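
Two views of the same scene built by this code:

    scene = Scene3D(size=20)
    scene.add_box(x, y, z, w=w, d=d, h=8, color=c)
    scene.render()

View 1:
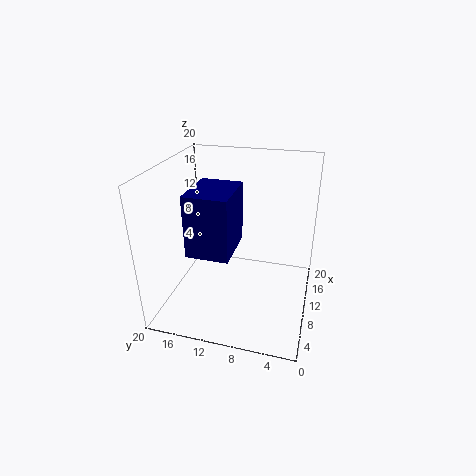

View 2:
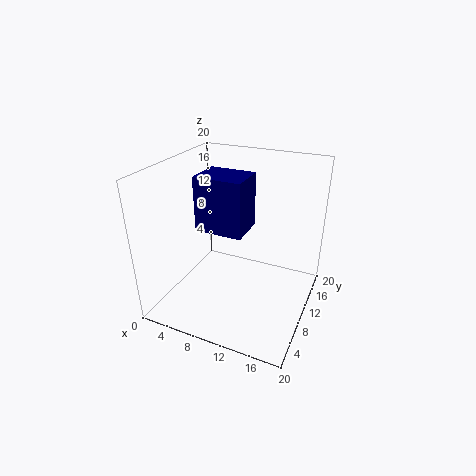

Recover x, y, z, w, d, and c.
x = 3.5, y = 9.5, z = 10, w = 7, d = 5.5, c = 'navy'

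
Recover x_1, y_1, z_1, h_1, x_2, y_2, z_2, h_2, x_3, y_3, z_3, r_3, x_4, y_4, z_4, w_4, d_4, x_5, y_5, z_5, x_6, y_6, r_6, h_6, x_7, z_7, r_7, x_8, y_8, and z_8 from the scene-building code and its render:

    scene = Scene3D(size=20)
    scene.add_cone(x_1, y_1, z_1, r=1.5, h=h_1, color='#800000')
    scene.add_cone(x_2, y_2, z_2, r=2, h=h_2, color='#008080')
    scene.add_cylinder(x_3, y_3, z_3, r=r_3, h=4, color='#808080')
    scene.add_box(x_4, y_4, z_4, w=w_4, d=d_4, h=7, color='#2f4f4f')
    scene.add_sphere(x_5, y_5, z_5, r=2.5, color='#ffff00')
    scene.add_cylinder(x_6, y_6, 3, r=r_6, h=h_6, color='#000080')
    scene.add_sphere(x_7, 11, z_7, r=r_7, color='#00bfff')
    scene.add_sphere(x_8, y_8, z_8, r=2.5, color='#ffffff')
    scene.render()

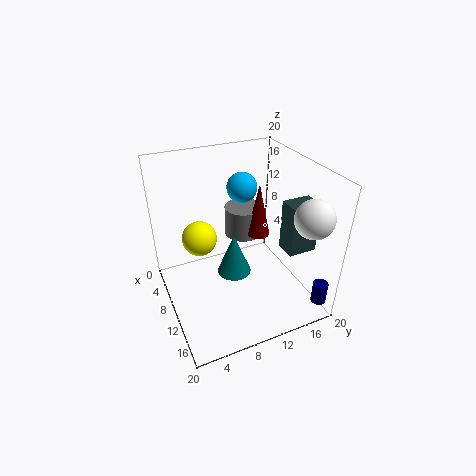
x_1 = 12; y_1 = 12; z_1 = 11.5; h_1 = 7; x_2 = 15.5; y_2 = 7; z_2 = 9.5; h_2 = 5; x_3 = 9.5; y_3 = 11; z_3 = 10.5; r_3 = 2.5; x_4 = 12; y_4 = 15.5; z_4 = 8.5; w_4 = 3; d_4 = 4; x_5 = 6.5; y_5 = 5.5; z_5 = 9; x_6 = 19; y_6 = 18; r_6 = 1; h_6 = 3; x_7 = 9; z_7 = 17; r_7 = 2; x_8 = 17; y_8 = 17; z_8 = 15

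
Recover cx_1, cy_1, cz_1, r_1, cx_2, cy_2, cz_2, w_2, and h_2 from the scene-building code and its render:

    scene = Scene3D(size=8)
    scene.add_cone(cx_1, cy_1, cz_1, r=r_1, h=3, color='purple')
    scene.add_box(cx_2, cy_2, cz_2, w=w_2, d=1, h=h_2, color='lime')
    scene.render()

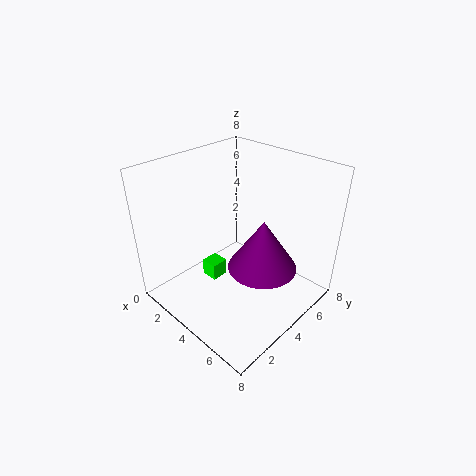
cx_1 = 5, cy_1 = 5, cz_1 = 2, r_1 = 2, cx_2 = 2, cy_2 = 3, cz_2 = 1, w_2 = 1, h_2 = 1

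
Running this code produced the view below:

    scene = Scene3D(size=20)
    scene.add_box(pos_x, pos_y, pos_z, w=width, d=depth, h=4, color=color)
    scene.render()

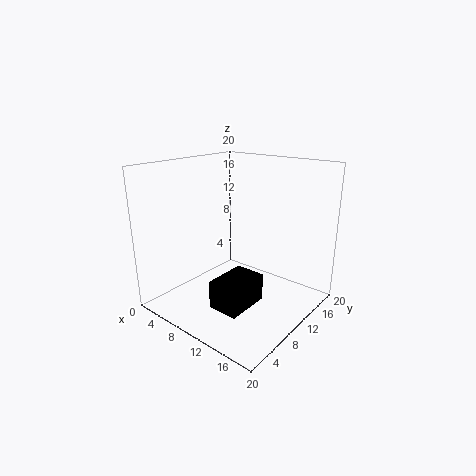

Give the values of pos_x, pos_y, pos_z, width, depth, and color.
pos_x = 8.5; pos_y = 5.5; pos_z = 0.5; width = 4.5; depth = 6.5; color = 'black'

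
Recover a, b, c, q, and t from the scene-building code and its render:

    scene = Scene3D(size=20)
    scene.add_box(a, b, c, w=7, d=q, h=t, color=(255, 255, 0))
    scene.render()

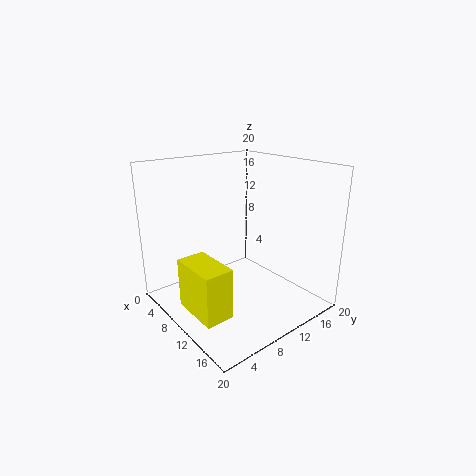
a = 7, b = 2, c = 1, q = 4, t = 7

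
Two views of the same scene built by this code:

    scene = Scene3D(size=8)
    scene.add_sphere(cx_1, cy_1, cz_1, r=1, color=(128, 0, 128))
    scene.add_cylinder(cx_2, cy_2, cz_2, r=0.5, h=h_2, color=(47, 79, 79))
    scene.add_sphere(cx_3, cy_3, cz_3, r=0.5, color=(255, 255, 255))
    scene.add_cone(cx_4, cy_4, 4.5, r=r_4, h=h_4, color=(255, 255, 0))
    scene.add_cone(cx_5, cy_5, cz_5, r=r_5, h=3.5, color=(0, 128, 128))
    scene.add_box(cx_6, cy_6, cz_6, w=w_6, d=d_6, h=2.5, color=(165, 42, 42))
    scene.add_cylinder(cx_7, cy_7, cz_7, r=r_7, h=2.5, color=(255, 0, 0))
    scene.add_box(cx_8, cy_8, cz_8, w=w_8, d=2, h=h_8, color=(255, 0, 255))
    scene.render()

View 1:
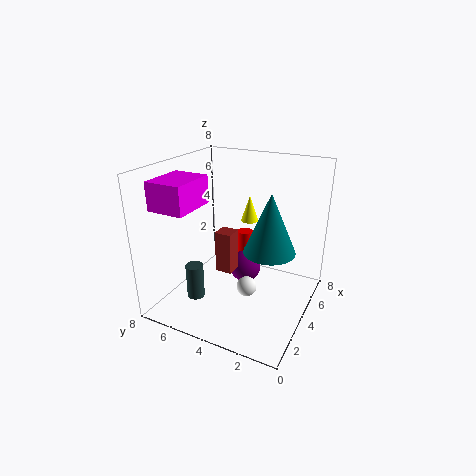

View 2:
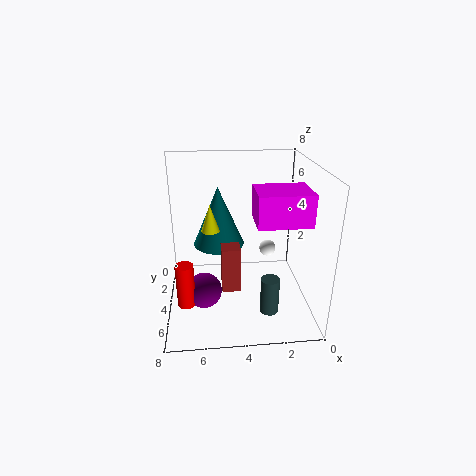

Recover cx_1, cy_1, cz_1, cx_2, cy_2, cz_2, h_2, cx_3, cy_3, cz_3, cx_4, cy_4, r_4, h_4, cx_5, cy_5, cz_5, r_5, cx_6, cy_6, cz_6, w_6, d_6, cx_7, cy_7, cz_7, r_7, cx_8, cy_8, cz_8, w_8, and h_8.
cx_1 = 6; cy_1 = 4.5; cz_1 = 1; cx_2 = 2.5; cy_2 = 6; cz_2 = 0.5; h_2 = 2; cx_3 = 2; cy_3 = 2.5; cz_3 = 2.5; cx_4 = 5.5; cy_4 = 4; r_4 = 0.5; h_4 = 1.5; cx_5 = 5; cy_5 = 2.5; cz_5 = 3; r_5 = 1.5; cx_6 = 4; cy_6 = 4.5; cz_6 = 1.5; w_6 = 1; d_6 = 1; cx_7 = 7; cy_7 = 5; cz_7 = 0.5; r_7 = 0.5; cx_8 = 1; cy_8 = 5.5; cz_8 = 6; w_8 = 2.5; h_8 = 1.5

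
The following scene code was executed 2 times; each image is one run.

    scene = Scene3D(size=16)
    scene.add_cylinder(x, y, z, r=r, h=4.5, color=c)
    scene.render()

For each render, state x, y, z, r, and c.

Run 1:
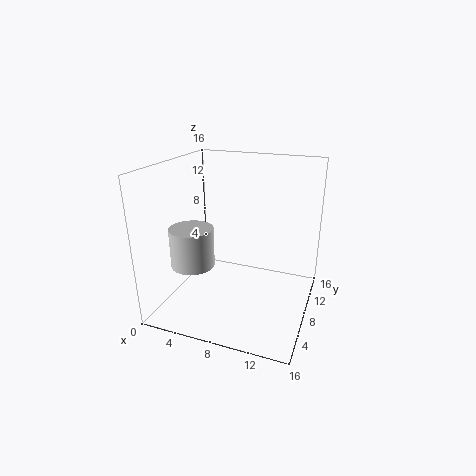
x = 3; y = 6.5; z = 4.5; r = 2.5; c = 'lightgray'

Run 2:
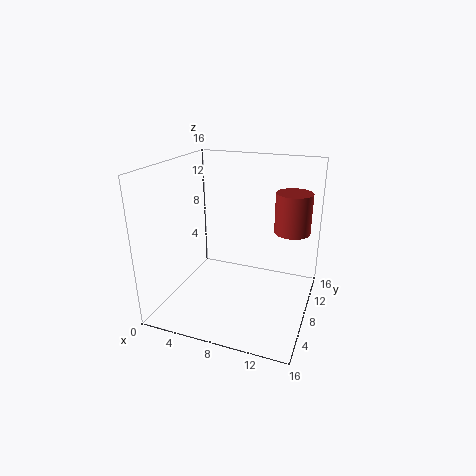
x = 13.5; y = 10.5; z = 8.5; r = 2; c = 'brown'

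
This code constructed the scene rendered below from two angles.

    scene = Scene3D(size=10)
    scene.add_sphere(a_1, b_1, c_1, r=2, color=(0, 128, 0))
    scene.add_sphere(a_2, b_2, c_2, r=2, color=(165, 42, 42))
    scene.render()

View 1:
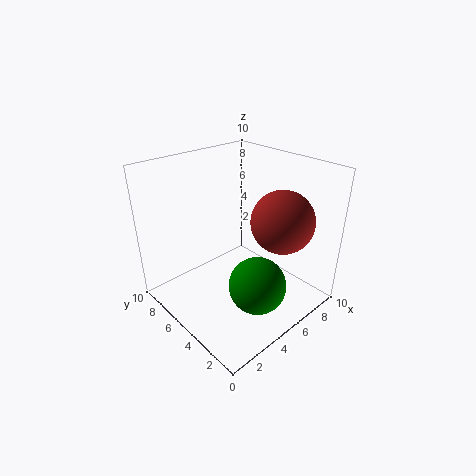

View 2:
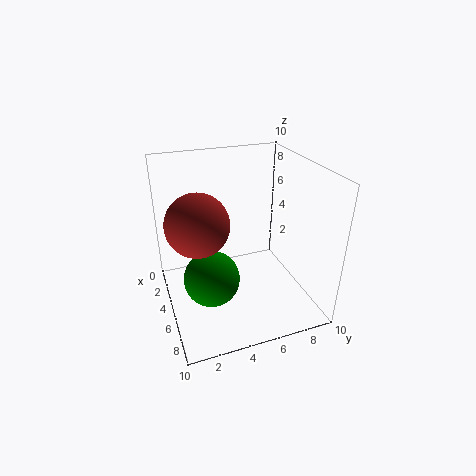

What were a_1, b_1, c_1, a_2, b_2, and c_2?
a_1 = 5; b_1 = 3; c_1 = 2; a_2 = 6; b_2 = 2; c_2 = 7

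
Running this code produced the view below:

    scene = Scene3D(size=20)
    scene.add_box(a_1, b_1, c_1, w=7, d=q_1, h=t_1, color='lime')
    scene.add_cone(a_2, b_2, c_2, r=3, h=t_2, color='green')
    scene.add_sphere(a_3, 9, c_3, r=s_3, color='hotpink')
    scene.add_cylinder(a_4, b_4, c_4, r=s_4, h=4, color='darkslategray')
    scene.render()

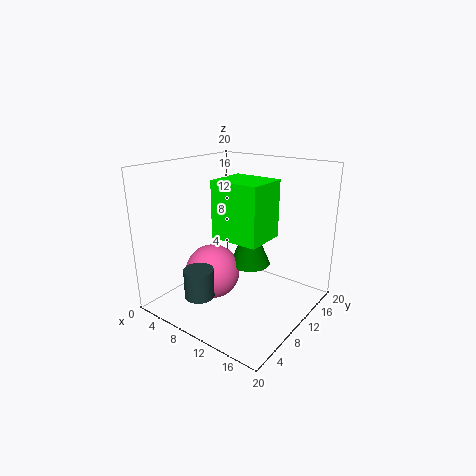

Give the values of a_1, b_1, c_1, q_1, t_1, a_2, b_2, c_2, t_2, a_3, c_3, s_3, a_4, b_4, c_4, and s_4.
a_1 = 7; b_1 = 8; c_1 = 10; q_1 = 6; t_1 = 8; a_2 = 10; b_2 = 13; c_2 = 5; t_2 = 7; a_3 = 6; c_3 = 4; s_3 = 4; a_4 = 8; b_4 = 4; c_4 = 3; s_4 = 2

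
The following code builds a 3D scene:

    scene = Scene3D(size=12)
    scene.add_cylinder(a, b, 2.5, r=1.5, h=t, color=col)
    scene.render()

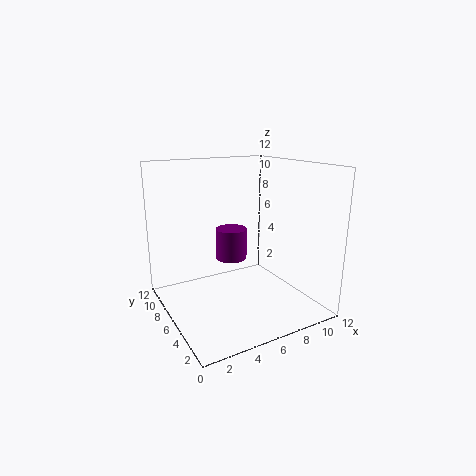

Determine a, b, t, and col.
a = 7.5
b = 10
t = 3
col = 'purple'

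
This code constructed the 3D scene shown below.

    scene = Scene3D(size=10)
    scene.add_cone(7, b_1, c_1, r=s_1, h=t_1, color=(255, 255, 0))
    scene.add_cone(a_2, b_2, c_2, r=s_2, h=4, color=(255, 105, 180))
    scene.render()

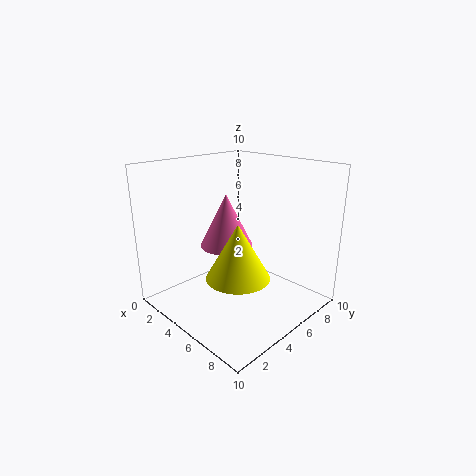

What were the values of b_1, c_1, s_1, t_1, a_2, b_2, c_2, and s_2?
b_1 = 3, c_1 = 3.5, s_1 = 2, t_1 = 3.5, a_2 = 2.75, b_2 = 6, c_2 = 3.5, s_2 = 2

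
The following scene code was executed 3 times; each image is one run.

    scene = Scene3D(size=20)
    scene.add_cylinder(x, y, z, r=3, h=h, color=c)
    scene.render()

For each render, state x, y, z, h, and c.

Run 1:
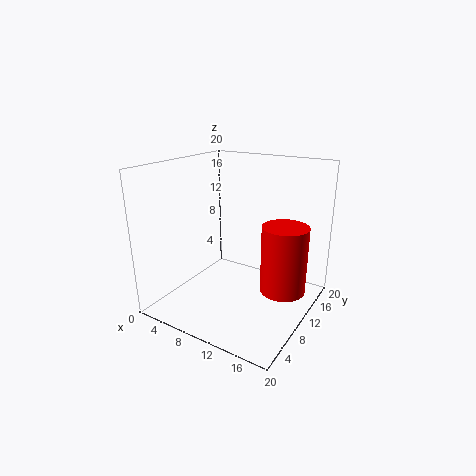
x = 17, y = 10, z = 4, h = 9, c = 'red'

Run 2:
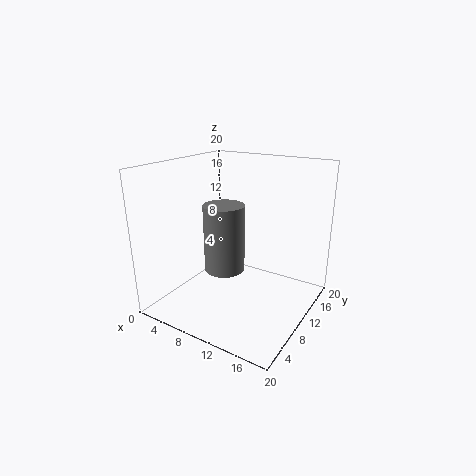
x = 7, y = 11, z = 4, h = 10, c = 'gray'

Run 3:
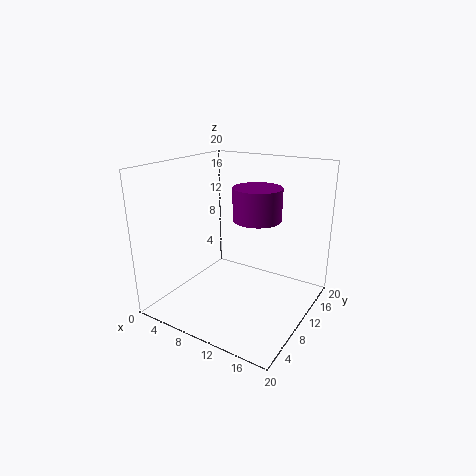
x = 14, y = 8, z = 14, h = 4, c = 'purple'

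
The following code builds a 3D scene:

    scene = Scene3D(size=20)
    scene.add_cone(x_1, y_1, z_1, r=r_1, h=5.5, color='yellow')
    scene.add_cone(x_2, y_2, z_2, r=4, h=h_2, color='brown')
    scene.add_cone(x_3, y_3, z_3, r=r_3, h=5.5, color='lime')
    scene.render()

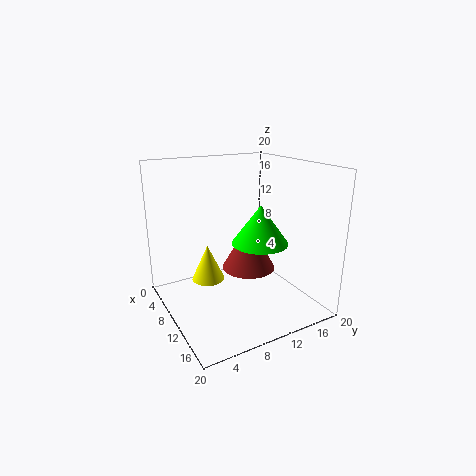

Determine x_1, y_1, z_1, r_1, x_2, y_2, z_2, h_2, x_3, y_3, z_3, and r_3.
x_1 = 5
y_1 = 7.5
z_1 = 2
r_1 = 2.5
x_2 = 8
y_2 = 13
z_2 = 4
h_2 = 7
x_3 = 11
y_3 = 13
z_3 = 9
r_3 = 4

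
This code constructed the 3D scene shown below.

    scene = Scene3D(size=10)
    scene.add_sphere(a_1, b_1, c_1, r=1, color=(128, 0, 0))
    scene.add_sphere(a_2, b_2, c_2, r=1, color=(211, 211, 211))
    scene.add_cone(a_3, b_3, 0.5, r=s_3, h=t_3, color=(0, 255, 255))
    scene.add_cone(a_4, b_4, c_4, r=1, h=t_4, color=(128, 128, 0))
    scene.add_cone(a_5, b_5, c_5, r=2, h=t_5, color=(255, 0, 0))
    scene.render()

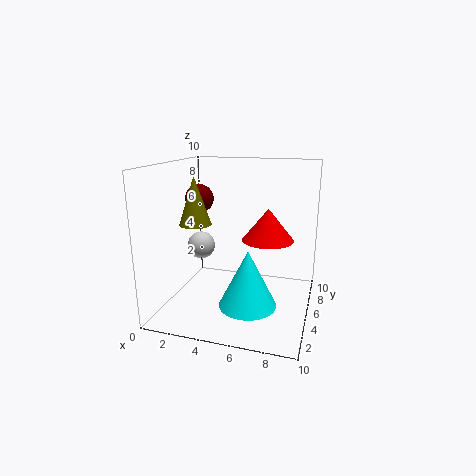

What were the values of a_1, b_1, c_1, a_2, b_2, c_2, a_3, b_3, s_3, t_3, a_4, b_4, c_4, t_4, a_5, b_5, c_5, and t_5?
a_1 = 2, b_1 = 5.5, c_1 = 7.5, a_2 = 2, b_2 = 5.5, c_2 = 4, a_3 = 6, b_3 = 4, s_3 = 2, t_3 = 4, a_4 = 3, b_4 = 2.5, c_4 = 6.5, t_4 = 3, a_5 = 6.5, b_5 = 8, c_5 = 4, t_5 = 2.5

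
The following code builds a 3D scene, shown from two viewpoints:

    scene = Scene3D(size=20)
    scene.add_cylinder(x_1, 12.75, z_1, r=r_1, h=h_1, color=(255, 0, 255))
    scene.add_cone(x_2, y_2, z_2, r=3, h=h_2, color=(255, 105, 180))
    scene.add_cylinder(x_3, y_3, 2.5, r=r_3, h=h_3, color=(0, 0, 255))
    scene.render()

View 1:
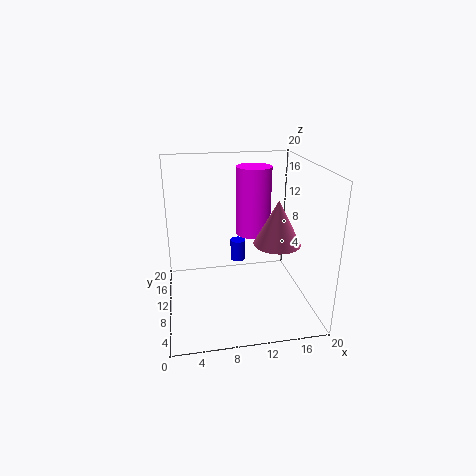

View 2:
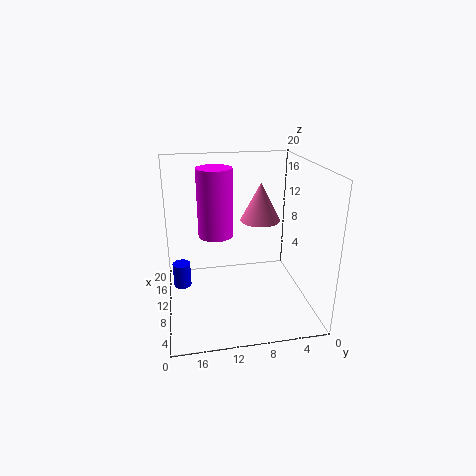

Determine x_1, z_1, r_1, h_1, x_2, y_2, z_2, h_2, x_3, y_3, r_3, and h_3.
x_1 = 12.75; z_1 = 9.5; r_1 = 2.5; h_1 = 9.75; x_2 = 14.25; y_2 = 5.75; z_2 = 10.75; h_2 = 5.75; x_3 = 11.5; y_3 = 18; r_3 = 1.25; h_3 = 3.5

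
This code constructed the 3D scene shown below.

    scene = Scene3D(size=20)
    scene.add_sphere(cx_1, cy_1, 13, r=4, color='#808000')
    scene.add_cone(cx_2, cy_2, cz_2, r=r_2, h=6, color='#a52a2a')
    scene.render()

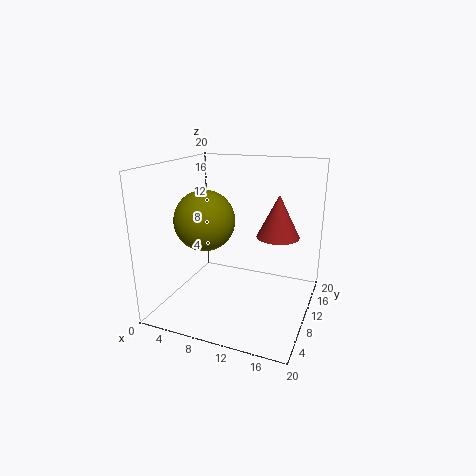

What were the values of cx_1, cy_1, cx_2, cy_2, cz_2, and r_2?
cx_1 = 6.5; cy_1 = 7; cx_2 = 15; cy_2 = 12.5; cz_2 = 10; r_2 = 3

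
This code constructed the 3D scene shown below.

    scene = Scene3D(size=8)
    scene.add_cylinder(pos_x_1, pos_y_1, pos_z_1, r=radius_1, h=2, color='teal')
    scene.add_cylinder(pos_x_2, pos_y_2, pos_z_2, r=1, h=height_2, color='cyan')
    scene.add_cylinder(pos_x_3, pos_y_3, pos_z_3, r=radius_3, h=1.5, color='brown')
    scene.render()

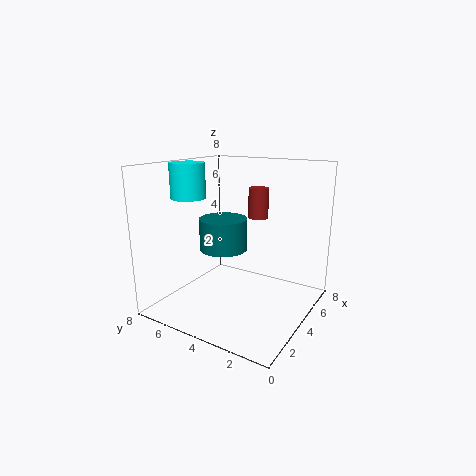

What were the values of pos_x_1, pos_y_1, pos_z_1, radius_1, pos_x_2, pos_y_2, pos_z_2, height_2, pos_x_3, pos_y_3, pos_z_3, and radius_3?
pos_x_1 = 5.5
pos_y_1 = 6
pos_z_1 = 2.5
radius_1 = 1.5
pos_x_2 = 3.5
pos_y_2 = 7
pos_z_2 = 6
height_2 = 2
pos_x_3 = 3.5
pos_y_3 = 2.5
pos_z_3 = 5.5
radius_3 = 0.5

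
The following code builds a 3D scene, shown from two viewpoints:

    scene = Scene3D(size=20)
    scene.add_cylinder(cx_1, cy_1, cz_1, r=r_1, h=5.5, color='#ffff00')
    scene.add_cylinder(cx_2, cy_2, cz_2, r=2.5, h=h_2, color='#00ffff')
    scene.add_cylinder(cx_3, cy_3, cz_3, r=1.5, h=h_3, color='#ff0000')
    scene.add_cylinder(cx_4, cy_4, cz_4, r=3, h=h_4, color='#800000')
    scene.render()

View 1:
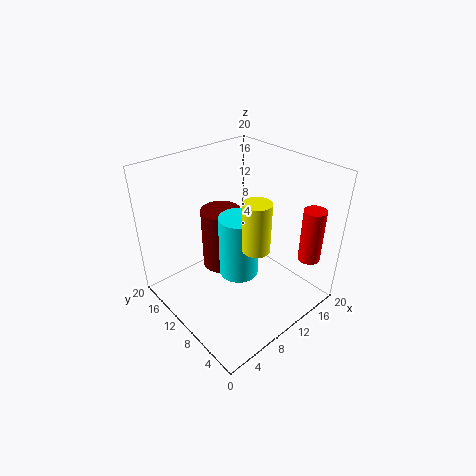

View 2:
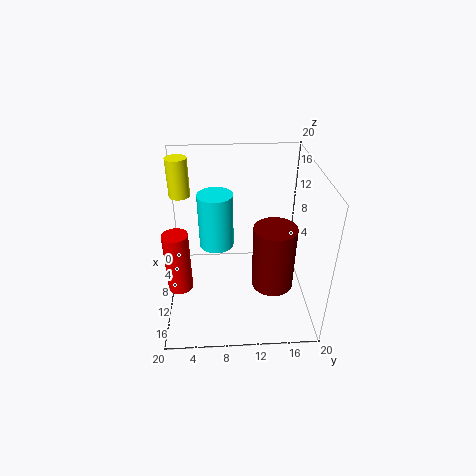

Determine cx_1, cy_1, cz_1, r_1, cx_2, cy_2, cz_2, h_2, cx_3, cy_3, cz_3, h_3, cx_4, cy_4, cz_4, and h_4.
cx_1 = 5.5; cy_1 = 2; cz_1 = 14.5; r_1 = 1.5; cx_2 = 7.5; cy_2 = 7; cz_2 = 7.5; h_2 = 8; cx_3 = 16.5; cy_3 = 2.5; cz_3 = 7.5; h_3 = 7.5; cx_4 = 11; cy_4 = 15; cz_4 = 2.5; h_4 = 9.5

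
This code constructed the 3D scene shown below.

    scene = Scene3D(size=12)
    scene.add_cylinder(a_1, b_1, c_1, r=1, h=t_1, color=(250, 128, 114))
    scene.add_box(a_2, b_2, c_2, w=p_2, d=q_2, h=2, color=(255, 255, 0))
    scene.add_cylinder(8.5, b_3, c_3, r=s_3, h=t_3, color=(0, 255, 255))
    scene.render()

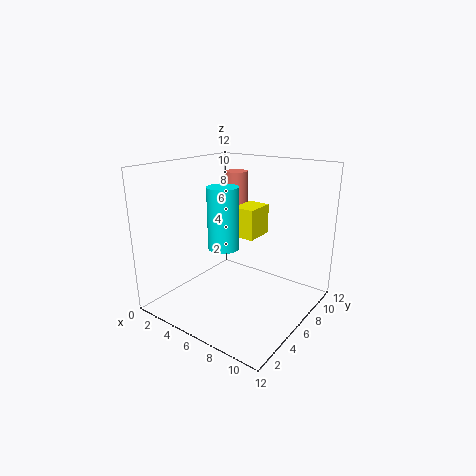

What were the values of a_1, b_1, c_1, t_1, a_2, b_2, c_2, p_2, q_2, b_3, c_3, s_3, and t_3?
a_1 = 4; b_1 = 8.5; c_1 = 7; t_1 = 4; a_2 = 8.5; b_2 = 2; c_2 = 8; p_2 = 1.5; q_2 = 2; b_3 = 1; c_3 = 7.5; s_3 = 1; t_3 = 4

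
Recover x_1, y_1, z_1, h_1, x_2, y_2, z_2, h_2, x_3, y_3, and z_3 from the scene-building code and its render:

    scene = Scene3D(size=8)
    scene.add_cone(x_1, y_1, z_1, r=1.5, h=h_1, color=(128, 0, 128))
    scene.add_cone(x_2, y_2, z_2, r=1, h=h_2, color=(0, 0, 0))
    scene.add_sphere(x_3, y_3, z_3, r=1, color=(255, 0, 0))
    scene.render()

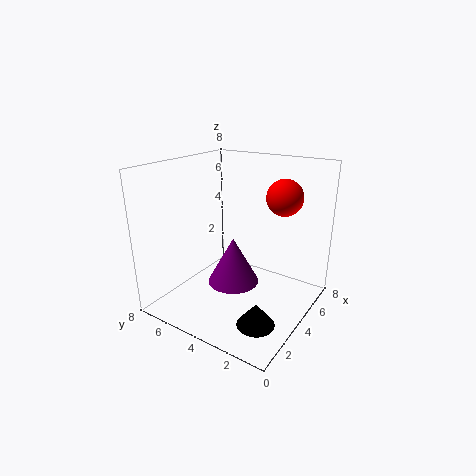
x_1 = 4.25, y_1 = 4.5, z_1 = 1, h_1 = 2.75, x_2 = 2.25, y_2 = 1.75, z_2 = 0.25, h_2 = 1.25, x_3 = 5.5, y_3 = 2, z_3 = 6.25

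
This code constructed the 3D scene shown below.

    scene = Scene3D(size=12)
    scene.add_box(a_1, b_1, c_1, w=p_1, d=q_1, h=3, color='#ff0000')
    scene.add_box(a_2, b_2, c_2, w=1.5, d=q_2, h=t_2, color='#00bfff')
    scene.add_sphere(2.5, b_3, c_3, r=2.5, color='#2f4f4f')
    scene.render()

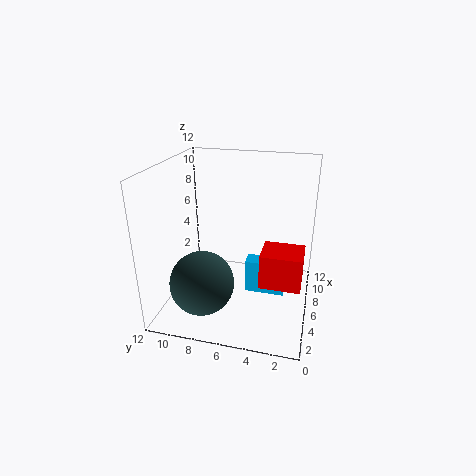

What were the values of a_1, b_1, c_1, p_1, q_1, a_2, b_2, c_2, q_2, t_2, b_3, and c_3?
a_1 = 5; b_1 = 0.5; c_1 = 2; p_1 = 3; q_1 = 3.5; a_2 = 6.5; b_2 = 2; c_2 = 0.5; q_2 = 3.5; t_2 = 3; b_3 = 8; c_3 = 3.5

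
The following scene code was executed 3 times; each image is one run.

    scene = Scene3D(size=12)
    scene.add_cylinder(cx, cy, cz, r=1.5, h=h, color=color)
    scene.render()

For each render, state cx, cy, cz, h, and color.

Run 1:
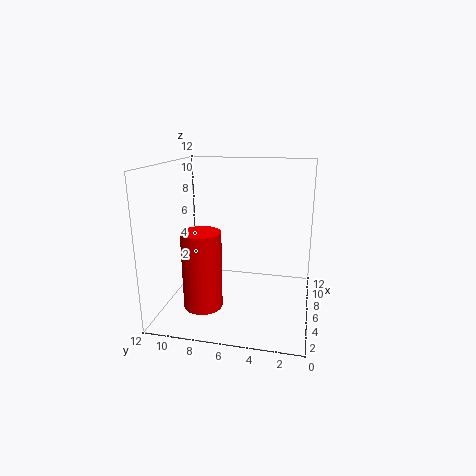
cx = 2.5, cy = 8, cz = 1.5, h = 6, color = 'red'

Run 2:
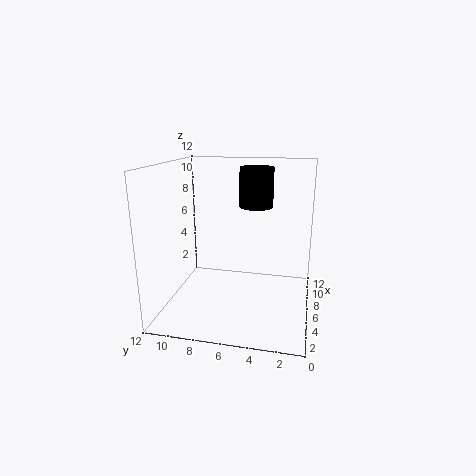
cx = 9, cy = 5, cz = 8, h = 3.5, color = 'black'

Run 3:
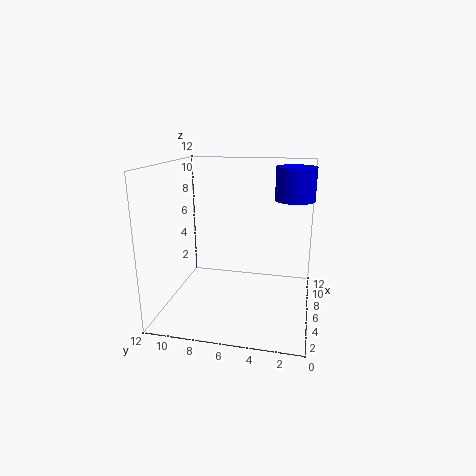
cx = 5.5, cy = 1.5, cz = 9.5, h = 2.5, color = 'blue'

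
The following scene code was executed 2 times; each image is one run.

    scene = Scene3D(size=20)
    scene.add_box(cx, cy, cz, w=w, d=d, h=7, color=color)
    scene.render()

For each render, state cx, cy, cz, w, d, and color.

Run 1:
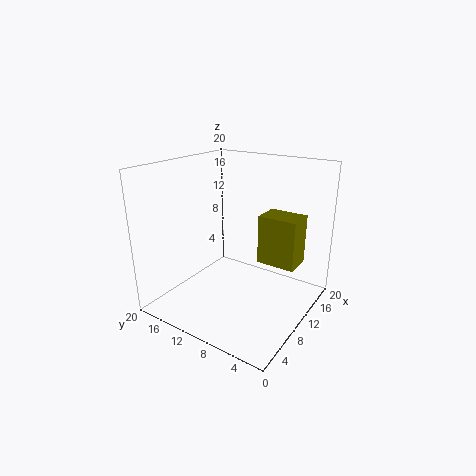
cx = 12; cy = 2.5; cz = 6; w = 4; d = 5.5; color = 'olive'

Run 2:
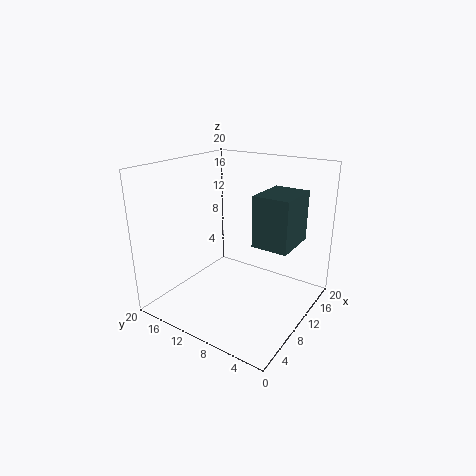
cx = 9.5; cy = 2.5; cz = 9.5; w = 6.5; d = 5; color = 'darkslategray'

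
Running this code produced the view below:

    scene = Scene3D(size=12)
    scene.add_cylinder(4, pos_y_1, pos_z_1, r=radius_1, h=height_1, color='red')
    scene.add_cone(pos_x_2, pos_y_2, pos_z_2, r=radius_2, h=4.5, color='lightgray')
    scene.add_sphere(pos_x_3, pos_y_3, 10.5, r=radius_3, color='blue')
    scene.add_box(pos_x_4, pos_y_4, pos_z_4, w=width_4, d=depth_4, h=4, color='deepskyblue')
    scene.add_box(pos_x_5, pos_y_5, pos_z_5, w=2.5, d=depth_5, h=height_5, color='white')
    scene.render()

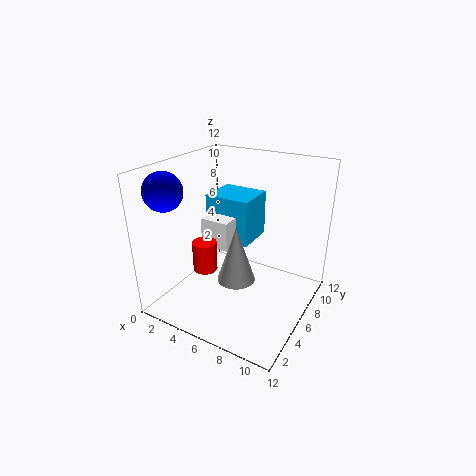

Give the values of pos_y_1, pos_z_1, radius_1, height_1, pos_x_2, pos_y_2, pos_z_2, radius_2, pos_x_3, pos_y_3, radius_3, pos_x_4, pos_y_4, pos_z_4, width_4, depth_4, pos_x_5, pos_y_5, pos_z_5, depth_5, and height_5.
pos_y_1 = 4; pos_z_1 = 3.5; radius_1 = 1; height_1 = 2.5; pos_x_2 = 7; pos_y_2 = 4; pos_z_2 = 3.5; radius_2 = 1.5; pos_x_3 = 2; pos_y_3 = 2; radius_3 = 1.5; pos_x_4 = 2.5; pos_y_4 = 6.5; pos_z_4 = 5; width_4 = 4; depth_4 = 3.5; pos_x_5 = 3; pos_y_5 = 5; pos_z_5 = 5; depth_5 = 2.5; height_5 = 2.5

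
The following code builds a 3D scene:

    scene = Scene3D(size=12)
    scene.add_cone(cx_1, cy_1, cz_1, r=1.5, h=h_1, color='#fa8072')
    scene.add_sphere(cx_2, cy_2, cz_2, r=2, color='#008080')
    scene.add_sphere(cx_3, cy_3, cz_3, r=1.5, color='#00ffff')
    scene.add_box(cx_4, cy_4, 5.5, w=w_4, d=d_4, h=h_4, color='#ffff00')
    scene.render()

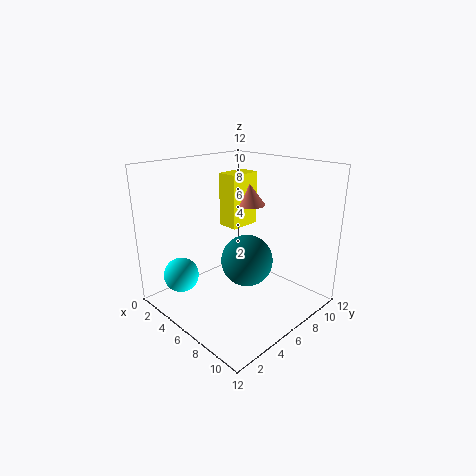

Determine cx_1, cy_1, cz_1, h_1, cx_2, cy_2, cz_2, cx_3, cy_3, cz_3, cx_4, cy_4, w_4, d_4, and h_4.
cx_1 = 3.5, cy_1 = 10, cz_1 = 7.5, h_1 = 2, cx_2 = 8, cy_2 = 5, cz_2 = 5, cx_3 = 2.5, cy_3 = 2.5, cz_3 = 2.5, cx_4 = 1.5, cy_4 = 8, w_4 = 2, d_4 = 3, h_4 = 5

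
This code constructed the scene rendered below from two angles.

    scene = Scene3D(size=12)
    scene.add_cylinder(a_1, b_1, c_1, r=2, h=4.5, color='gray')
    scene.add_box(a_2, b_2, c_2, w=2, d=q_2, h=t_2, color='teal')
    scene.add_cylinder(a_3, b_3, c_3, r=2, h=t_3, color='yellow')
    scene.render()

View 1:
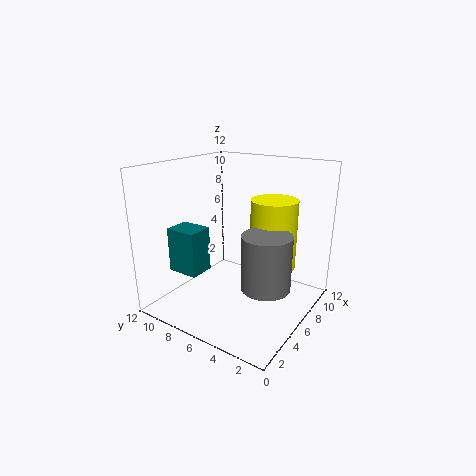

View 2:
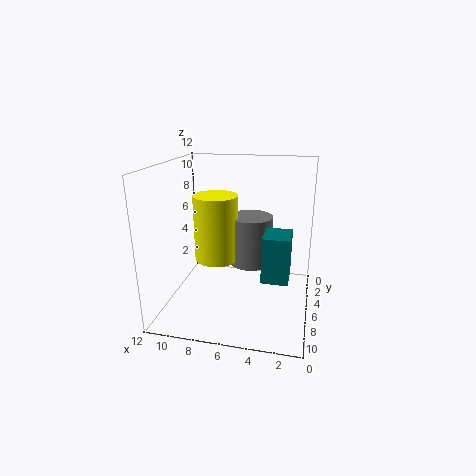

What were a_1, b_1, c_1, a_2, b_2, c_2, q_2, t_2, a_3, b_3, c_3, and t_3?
a_1 = 5.5, b_1 = 3, c_1 = 2.5, a_2 = 1.5, b_2 = 7, c_2 = 4, q_2 = 2.5, t_2 = 3.5, a_3 = 8.5, b_3 = 4, c_3 = 3, t_3 = 6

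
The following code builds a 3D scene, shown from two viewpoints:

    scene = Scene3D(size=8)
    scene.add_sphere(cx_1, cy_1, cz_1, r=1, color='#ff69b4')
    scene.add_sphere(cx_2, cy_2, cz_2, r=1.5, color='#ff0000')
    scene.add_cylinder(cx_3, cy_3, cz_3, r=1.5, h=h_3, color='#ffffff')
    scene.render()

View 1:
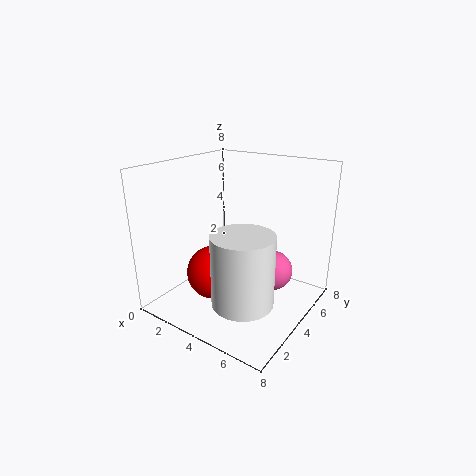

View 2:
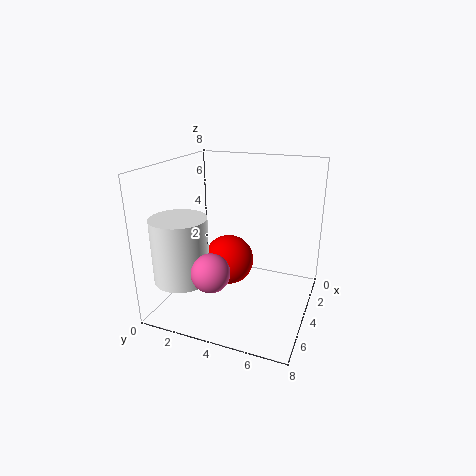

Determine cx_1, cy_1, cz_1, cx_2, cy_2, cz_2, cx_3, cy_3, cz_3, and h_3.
cx_1 = 6.5; cy_1 = 3.5; cz_1 = 3; cx_2 = 3; cy_2 = 3; cz_2 = 2; cx_3 = 6; cy_3 = 1.5; cz_3 = 2; h_3 = 3.5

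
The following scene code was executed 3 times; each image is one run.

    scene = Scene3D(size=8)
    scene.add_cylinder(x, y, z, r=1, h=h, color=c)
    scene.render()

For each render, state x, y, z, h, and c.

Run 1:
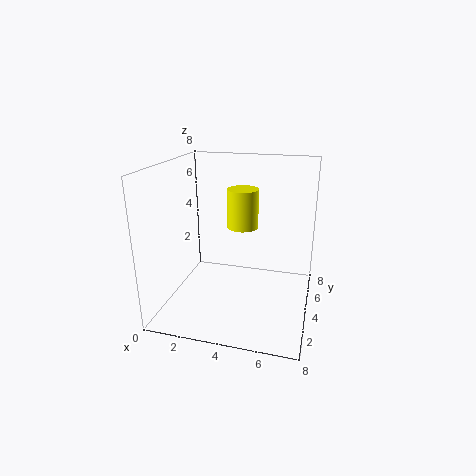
x = 3.5
y = 7
z = 3.5
h = 2.5
c = 'yellow'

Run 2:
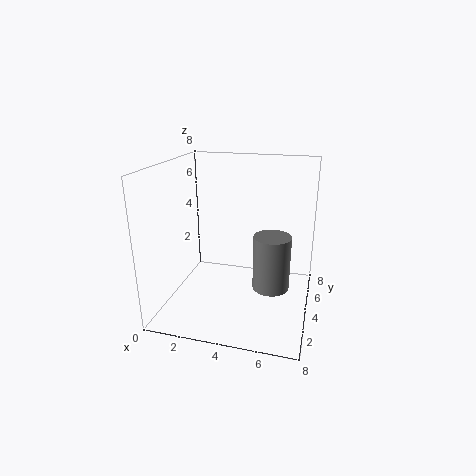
x = 6
y = 3.5
z = 1.5
h = 3
c = 'gray'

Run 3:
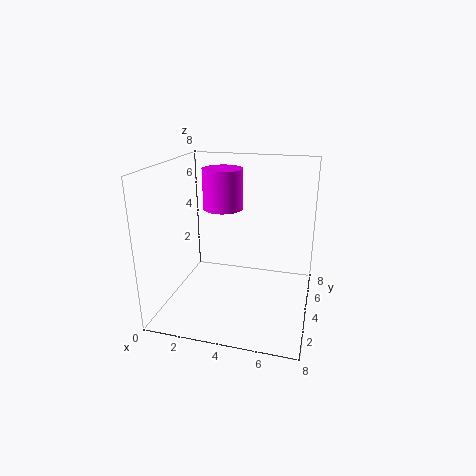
x = 3.5
y = 3
z = 6
h = 2
c = 'magenta'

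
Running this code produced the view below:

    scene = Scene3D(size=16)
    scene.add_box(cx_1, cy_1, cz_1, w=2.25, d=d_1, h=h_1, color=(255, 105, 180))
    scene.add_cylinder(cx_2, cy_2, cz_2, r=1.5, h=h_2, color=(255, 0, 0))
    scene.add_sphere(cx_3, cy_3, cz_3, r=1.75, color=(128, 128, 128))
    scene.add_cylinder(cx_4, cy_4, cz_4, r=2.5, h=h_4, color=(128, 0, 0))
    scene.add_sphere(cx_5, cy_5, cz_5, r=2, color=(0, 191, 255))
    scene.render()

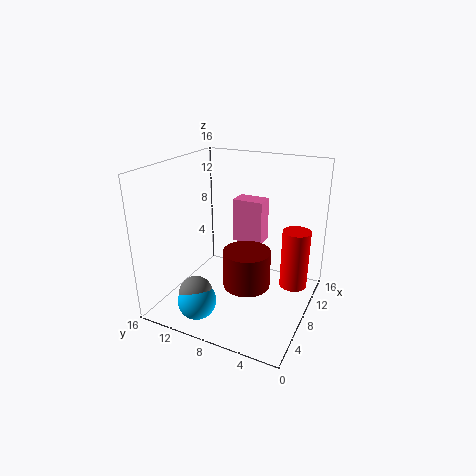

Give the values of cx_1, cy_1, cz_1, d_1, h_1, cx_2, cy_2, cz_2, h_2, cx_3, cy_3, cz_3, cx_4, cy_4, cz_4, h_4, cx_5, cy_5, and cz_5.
cx_1 = 9.75, cy_1 = 6, cz_1 = 6.75, d_1 = 3.5, h_1 = 5, cx_2 = 9.25, cy_2 = 1.75, cz_2 = 3, h_2 = 6.5, cx_3 = 2.5, cy_3 = 10.25, cz_3 = 3.5, cx_4 = 6, cy_4 = 6, cz_4 = 3.75, h_4 = 4, cx_5 = 2.25, cy_5 = 10, cz_5 = 2.75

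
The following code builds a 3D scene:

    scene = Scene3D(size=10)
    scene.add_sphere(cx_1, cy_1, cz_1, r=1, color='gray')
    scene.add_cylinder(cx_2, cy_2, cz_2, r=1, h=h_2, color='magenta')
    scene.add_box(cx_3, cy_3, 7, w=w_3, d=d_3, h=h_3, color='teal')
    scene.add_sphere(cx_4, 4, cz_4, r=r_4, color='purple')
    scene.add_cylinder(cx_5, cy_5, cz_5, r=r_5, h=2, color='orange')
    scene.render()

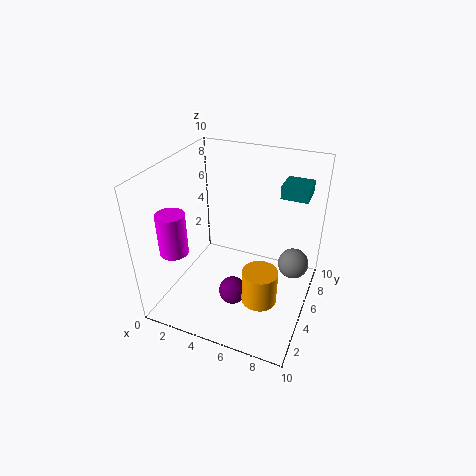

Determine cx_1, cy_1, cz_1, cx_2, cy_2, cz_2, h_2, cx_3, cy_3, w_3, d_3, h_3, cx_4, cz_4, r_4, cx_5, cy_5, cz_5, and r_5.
cx_1 = 9, cy_1 = 5, cz_1 = 4, cx_2 = 1, cy_2 = 3, cz_2 = 4, h_2 = 3, cx_3 = 7, cy_3 = 8, w_3 = 2, d_3 = 2, h_3 = 1, cx_4 = 5, cz_4 = 1, r_4 = 1, cx_5 = 8, cy_5 = 1, cz_5 = 4, r_5 = 1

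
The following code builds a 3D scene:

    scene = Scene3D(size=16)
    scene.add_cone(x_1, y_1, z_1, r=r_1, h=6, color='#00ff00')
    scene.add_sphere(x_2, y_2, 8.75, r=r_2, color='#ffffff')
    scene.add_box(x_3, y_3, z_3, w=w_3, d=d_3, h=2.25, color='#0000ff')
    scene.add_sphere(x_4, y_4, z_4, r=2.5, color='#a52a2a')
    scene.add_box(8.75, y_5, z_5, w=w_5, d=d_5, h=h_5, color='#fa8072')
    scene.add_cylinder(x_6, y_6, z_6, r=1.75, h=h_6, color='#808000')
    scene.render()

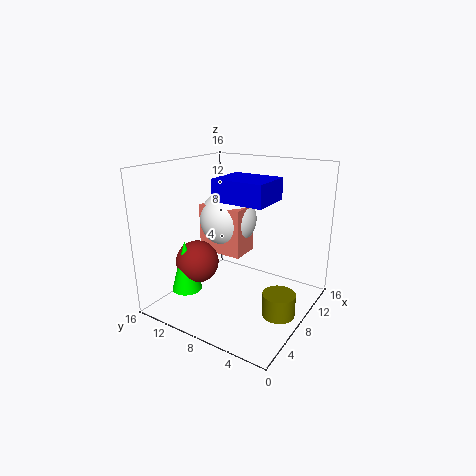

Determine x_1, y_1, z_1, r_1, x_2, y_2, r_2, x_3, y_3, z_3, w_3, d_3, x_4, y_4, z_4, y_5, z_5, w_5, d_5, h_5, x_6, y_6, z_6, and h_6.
x_1 = 5; y_1 = 13.25; z_1 = 1.5; r_1 = 1.75; x_2 = 11.25; y_2 = 11.5; r_2 = 3.5; x_3 = 4.75; y_3 = 3.5; z_3 = 12.75; w_3 = 4.5; d_3 = 5.5; x_4 = 6.5; y_4 = 12.75; z_4 = 4.5; y_5 = 8.5; z_5 = 5; w_5 = 3.5; d_5 = 5.5; h_5 = 5.75; x_6 = 7; y_6 = 2.25; z_6 = 0.75; h_6 = 2.5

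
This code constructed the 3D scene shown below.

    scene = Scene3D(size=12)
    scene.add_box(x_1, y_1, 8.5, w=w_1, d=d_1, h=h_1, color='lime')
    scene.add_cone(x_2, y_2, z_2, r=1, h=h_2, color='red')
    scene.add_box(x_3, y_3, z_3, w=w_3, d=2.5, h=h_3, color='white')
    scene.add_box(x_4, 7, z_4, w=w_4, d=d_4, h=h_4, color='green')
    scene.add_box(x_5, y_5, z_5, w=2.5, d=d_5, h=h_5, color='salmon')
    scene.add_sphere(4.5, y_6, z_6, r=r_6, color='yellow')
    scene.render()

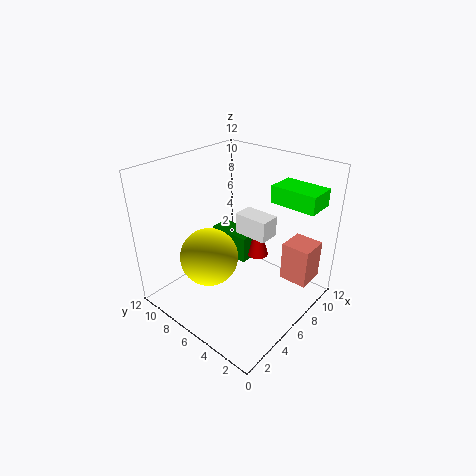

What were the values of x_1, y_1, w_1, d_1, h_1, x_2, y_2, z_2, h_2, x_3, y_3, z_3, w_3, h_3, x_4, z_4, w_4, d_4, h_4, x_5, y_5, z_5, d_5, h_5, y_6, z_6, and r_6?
x_1 = 9; y_1 = 1; w_1 = 2.5; d_1 = 4; h_1 = 1.5; x_2 = 9.5; y_2 = 6.5; z_2 = 2.5; h_2 = 3.5; x_3 = 4; y_3 = 2; z_3 = 8; w_3 = 1.5; h_3 = 1.5; x_4 = 8; z_4 = 2; w_4 = 2; d_4 = 4; h_4 = 2.5; x_5 = 9; y_5 = 1; z_5 = 1.5; d_5 = 2.5; h_5 = 3.5; y_6 = 8; z_6 = 4; r_6 = 2.5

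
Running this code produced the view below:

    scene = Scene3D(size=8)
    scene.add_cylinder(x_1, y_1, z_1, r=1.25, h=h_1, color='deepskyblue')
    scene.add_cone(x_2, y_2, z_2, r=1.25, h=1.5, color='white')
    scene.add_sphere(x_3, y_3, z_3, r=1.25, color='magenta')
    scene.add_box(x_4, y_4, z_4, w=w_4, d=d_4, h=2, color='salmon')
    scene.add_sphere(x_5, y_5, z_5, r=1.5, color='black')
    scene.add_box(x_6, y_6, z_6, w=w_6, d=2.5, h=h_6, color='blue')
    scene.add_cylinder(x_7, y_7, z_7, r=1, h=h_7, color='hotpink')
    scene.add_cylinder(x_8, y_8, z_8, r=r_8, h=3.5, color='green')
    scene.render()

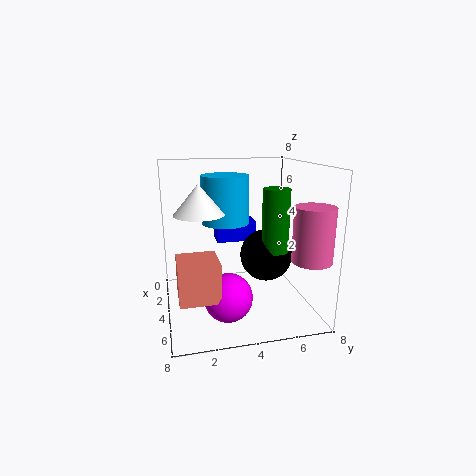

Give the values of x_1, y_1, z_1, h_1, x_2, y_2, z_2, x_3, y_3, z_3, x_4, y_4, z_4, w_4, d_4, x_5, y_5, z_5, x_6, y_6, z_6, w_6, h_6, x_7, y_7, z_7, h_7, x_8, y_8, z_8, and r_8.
x_1 = 4.25, y_1 = 3.25, z_1 = 5, h_1 = 2.5, x_2 = 5.25, y_2 = 1.75, z_2 = 5.75, x_3 = 6, y_3 = 3, z_3 = 1.5, x_4 = 5, y_4 = 0.5, z_4 = 1.75, w_4 = 2, d_4 = 2, x_5 = 3.75, y_5 = 5.75, z_5 = 2.75, x_6 = 0.25, y_6 = 3.25, z_6 = 3, w_6 = 1.5, h_6 = 1.25, x_7 = 7, y_7 = 7, z_7 = 3.5, h_7 = 2.75, x_8 = 4.5, y_8 = 6, z_8 = 3.25, r_8 = 0.75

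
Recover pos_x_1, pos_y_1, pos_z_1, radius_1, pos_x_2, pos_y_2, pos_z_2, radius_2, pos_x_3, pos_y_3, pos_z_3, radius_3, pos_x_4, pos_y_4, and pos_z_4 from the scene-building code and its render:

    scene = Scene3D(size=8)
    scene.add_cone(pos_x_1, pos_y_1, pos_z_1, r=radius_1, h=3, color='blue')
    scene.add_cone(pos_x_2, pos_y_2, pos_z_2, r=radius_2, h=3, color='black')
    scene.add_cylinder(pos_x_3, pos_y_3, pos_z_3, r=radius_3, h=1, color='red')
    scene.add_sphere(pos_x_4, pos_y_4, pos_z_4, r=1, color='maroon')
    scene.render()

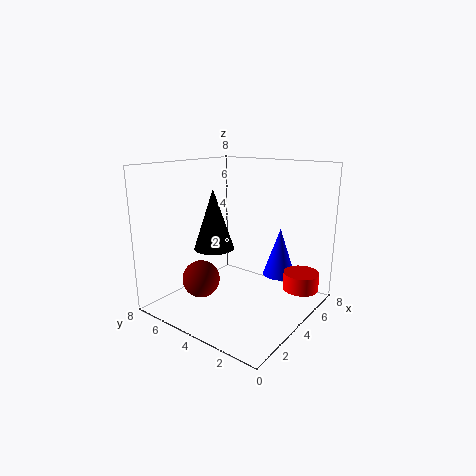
pos_x_1 = 7, pos_y_1 = 3, pos_z_1 = 1, radius_1 = 1, pos_x_2 = 2, pos_y_2 = 4, pos_z_2 = 4, radius_2 = 1, pos_x_3 = 6, pos_y_3 = 1, pos_z_3 = 1, radius_3 = 1, pos_x_4 = 2, pos_y_4 = 5, pos_z_4 = 2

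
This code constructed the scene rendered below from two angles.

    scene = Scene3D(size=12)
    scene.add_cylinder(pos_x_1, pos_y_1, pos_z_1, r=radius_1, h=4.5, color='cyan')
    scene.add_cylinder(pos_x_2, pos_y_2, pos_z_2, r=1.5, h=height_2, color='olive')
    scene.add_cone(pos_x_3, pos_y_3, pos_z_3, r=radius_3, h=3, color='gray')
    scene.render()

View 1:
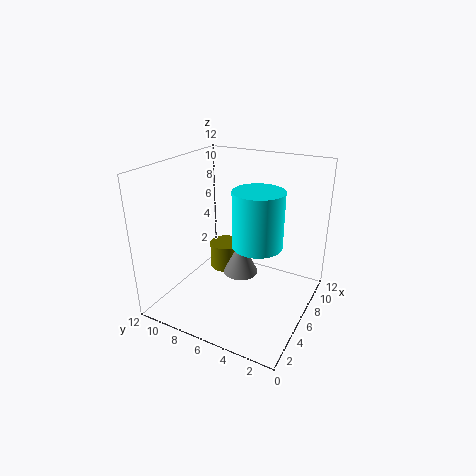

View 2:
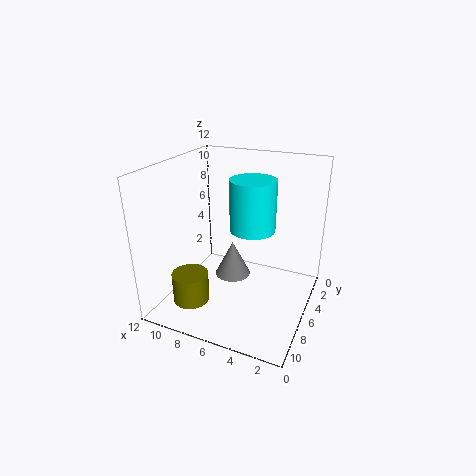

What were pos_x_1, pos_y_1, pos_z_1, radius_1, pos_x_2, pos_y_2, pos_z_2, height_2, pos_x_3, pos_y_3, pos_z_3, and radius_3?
pos_x_1 = 5.5
pos_y_1 = 4
pos_z_1 = 6
radius_1 = 2
pos_x_2 = 9
pos_y_2 = 9
pos_z_2 = 1
height_2 = 2.5
pos_x_3 = 6.5
pos_y_3 = 6
pos_z_3 = 2.5
radius_3 = 1.5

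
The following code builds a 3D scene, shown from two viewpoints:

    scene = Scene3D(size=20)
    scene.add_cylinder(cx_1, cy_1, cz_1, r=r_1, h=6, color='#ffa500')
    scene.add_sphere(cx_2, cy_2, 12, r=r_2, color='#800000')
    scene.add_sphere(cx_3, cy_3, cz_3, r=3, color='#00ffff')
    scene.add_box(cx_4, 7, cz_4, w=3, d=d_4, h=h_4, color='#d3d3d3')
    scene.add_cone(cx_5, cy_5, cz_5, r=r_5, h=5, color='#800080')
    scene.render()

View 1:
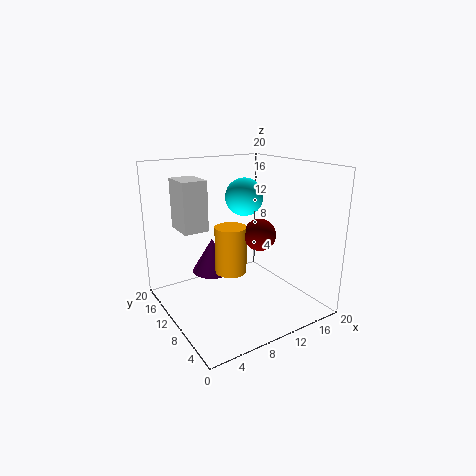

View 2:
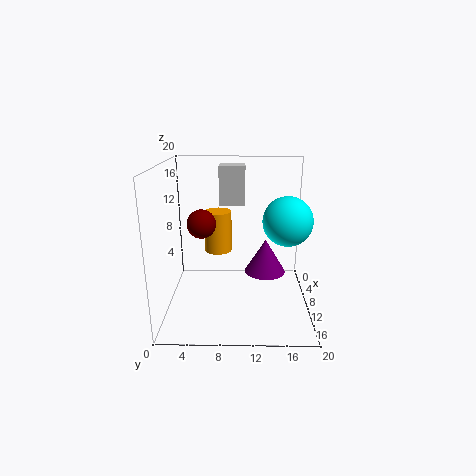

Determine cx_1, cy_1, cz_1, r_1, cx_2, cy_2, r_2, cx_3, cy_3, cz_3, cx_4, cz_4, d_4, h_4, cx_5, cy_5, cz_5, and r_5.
cx_1 = 7
cy_1 = 7
cz_1 = 7
r_1 = 2
cx_2 = 10
cy_2 = 5
r_2 = 2
cx_3 = 15
cy_3 = 16
cz_3 = 14
cx_4 = 1
cz_4 = 13
d_4 = 4
h_4 = 6
cx_5 = 8
cy_5 = 14
cz_5 = 4
r_5 = 3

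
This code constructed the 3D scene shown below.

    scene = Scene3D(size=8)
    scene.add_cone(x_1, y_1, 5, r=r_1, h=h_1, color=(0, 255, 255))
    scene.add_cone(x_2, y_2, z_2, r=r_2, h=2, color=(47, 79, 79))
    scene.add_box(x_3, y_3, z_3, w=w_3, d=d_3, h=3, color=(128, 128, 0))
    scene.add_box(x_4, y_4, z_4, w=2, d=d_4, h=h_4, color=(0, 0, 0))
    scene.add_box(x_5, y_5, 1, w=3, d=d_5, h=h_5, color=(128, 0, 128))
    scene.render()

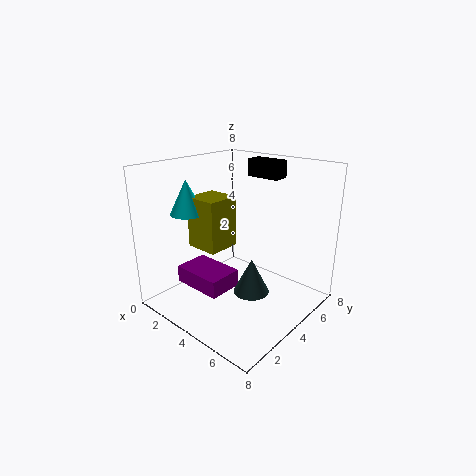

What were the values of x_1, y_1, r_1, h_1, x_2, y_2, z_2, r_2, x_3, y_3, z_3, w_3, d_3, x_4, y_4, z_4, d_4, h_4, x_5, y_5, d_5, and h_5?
x_1 = 1
y_1 = 3
r_1 = 1
h_1 = 2
x_2 = 5
y_2 = 4
z_2 = 1
r_2 = 1
x_3 = 1
y_3 = 3
z_3 = 3
w_3 = 2
d_3 = 2
x_4 = 3
y_4 = 6
z_4 = 7
d_4 = 1
h_4 = 1
x_5 = 1
y_5 = 2
d_5 = 2
h_5 = 1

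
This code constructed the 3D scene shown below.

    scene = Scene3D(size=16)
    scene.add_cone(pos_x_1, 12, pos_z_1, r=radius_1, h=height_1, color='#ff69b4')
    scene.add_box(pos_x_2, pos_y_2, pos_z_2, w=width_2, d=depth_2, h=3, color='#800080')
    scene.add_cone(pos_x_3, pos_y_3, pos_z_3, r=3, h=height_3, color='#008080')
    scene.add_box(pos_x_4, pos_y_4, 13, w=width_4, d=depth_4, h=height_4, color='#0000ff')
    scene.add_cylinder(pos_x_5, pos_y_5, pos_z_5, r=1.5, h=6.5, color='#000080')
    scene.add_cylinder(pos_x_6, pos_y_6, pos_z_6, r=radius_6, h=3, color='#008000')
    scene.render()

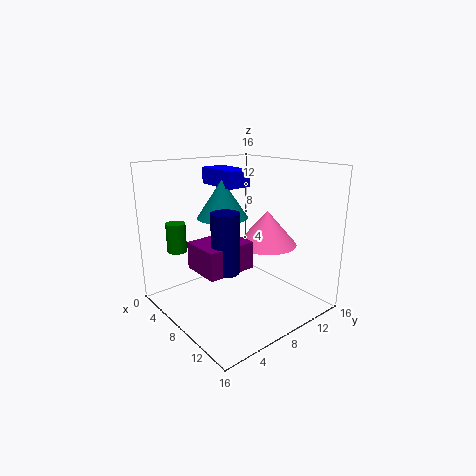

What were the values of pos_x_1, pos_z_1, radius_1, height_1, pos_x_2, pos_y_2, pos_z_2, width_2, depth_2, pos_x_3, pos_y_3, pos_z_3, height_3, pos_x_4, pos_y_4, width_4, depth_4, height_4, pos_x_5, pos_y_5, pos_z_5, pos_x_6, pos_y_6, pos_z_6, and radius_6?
pos_x_1 = 8.5
pos_z_1 = 6.5
radius_1 = 3.5
height_1 = 4
pos_x_2 = 5.5
pos_y_2 = 3
pos_z_2 = 5
width_2 = 4.5
depth_2 = 5.5
pos_x_3 = 4.5
pos_y_3 = 8.5
pos_z_3 = 9.5
height_3 = 4.5
pos_x_4 = 0.5
pos_y_4 = 8.5
width_4 = 5.5
depth_4 = 3
height_4 = 2
pos_x_5 = 9
pos_y_5 = 5.5
pos_z_5 = 5
pos_x_6 = 6
pos_y_6 = 1.5
pos_z_6 = 7.5
radius_6 = 1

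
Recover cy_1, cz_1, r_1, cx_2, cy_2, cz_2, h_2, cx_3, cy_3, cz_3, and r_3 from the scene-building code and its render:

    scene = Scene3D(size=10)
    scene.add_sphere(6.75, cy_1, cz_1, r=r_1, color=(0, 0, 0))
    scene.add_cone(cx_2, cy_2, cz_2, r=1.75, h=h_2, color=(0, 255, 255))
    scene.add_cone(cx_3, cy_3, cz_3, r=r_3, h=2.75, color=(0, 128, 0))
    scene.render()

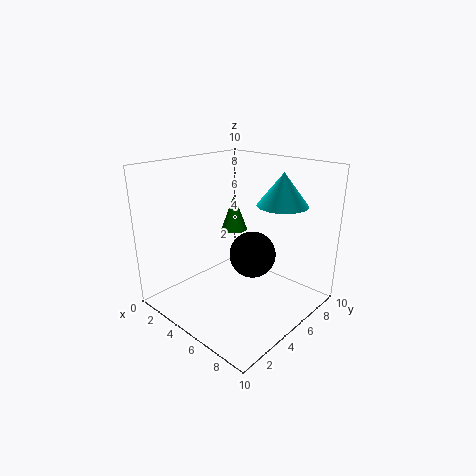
cy_1 = 4.5; cz_1 = 4.5; r_1 = 1.5; cx_2 = 7; cy_2 = 7.25; cz_2 = 7.25; h_2 = 2.25; cx_3 = 2.75; cy_3 = 7; cz_3 = 4.5; r_3 = 1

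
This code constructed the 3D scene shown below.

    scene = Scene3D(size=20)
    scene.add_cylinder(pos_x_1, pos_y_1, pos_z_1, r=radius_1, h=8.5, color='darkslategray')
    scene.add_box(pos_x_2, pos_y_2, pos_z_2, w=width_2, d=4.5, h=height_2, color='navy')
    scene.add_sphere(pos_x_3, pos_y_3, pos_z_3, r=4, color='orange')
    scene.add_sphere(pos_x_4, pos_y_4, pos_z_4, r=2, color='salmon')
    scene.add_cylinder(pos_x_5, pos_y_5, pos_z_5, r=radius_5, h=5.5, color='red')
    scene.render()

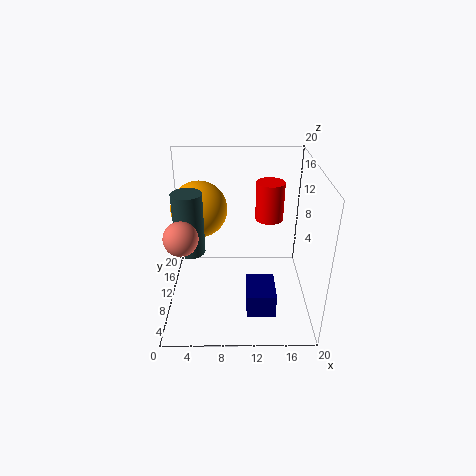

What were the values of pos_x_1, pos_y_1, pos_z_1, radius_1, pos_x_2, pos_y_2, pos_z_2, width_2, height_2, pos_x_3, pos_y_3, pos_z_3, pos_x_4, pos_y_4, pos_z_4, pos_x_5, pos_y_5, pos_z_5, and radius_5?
pos_x_1 = 3.5
pos_y_1 = 9
pos_z_1 = 8.5
radius_1 = 2
pos_x_2 = 11
pos_y_2 = 0.5
pos_z_2 = 4.5
width_2 = 3.5
height_2 = 3
pos_x_3 = 4.5
pos_y_3 = 13
pos_z_3 = 13
pos_x_4 = 3.5
pos_y_4 = 3
pos_z_4 = 14
pos_x_5 = 14.5
pos_y_5 = 13
pos_z_5 = 11.5
radius_5 = 2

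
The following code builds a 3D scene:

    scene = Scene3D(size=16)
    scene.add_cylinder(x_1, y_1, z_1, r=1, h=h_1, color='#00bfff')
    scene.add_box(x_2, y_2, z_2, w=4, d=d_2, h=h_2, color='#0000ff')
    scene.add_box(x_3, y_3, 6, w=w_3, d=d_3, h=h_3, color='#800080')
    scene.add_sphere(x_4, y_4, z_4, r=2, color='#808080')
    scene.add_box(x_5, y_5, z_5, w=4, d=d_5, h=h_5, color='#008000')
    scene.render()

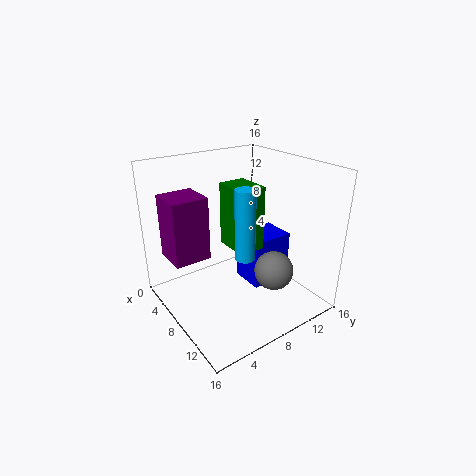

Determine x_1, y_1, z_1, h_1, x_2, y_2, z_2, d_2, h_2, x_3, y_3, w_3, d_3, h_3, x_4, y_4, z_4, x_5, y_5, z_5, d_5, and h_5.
x_1 = 12, y_1 = 6, z_1 = 8, h_1 = 7, x_2 = 5, y_2 = 10, z_2 = 1, d_2 = 5, h_2 = 6, x_3 = 3, y_3 = 1, w_3 = 4, d_3 = 4, h_3 = 7, x_4 = 13, y_4 = 9, z_4 = 6, x_5 = 6, y_5 = 7, z_5 = 7, d_5 = 3, h_5 = 7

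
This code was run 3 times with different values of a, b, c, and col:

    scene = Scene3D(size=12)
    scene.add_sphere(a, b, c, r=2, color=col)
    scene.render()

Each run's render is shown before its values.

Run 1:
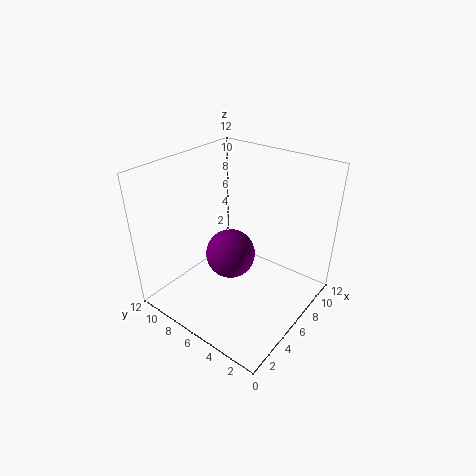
a = 5, b = 6, c = 5, col = 'purple'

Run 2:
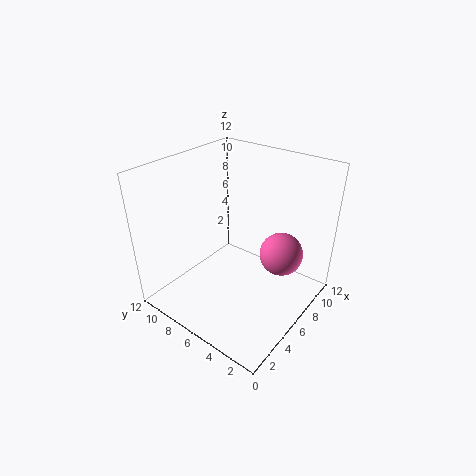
a = 10, b = 4, c = 3, col = 'hotpink'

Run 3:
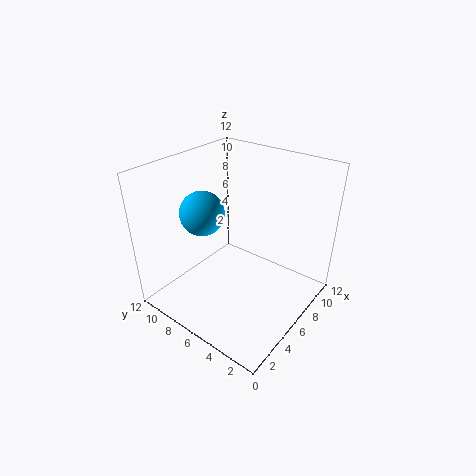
a = 6, b = 10, c = 7, col = 'deepskyblue'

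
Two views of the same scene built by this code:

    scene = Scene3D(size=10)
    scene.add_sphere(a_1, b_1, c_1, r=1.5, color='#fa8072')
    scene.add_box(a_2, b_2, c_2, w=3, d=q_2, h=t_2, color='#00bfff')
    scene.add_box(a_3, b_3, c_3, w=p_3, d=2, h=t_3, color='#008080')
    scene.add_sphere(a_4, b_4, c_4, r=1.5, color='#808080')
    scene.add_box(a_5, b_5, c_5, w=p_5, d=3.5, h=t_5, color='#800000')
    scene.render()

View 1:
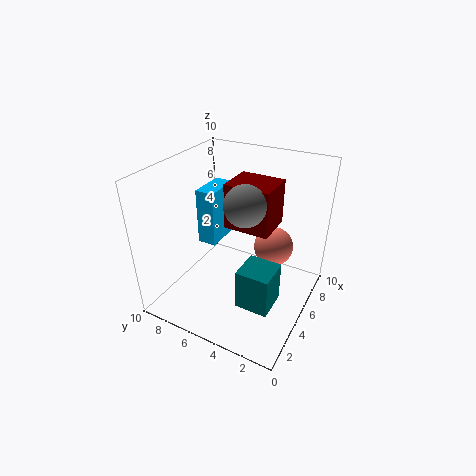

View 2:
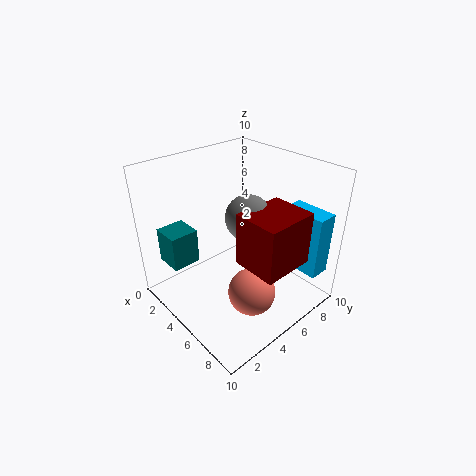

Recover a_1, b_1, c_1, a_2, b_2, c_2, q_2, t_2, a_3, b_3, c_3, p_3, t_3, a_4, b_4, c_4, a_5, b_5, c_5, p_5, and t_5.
a_1 = 8
b_1 = 3.5
c_1 = 3
a_2 = 6.5
b_2 = 8
c_2 = 2.5
q_2 = 1.5
t_2 = 4.5
a_3 = 1
b_3 = 1
c_3 = 3
p_3 = 2
t_3 = 2.5
a_4 = 6
b_4 = 5
c_4 = 7
a_5 = 6.5
b_5 = 3.5
c_5 = 4.5
p_5 = 3
t_5 = 3.5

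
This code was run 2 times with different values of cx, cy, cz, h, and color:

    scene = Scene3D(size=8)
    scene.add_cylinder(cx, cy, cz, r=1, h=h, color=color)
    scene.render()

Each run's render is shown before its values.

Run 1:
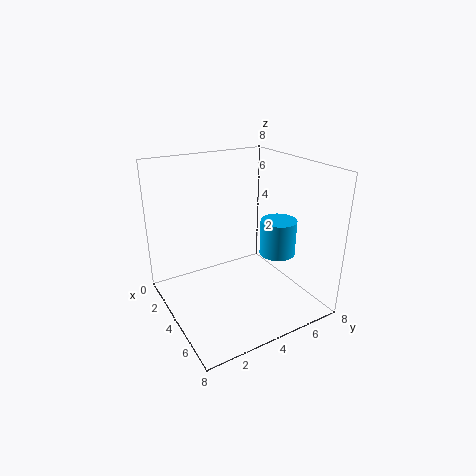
cx = 5, cy = 6, cz = 3, h = 2, color = 'deepskyblue'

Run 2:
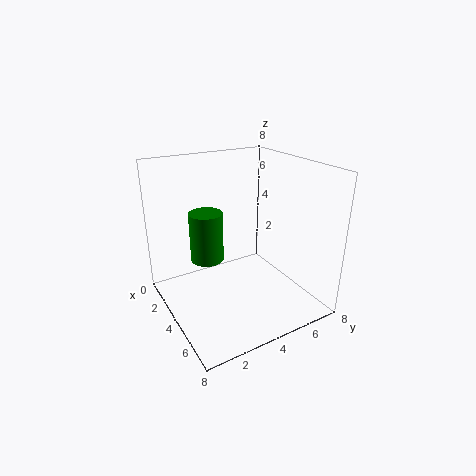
cx = 2, cy = 3, cz = 2, h = 3, color = 'green'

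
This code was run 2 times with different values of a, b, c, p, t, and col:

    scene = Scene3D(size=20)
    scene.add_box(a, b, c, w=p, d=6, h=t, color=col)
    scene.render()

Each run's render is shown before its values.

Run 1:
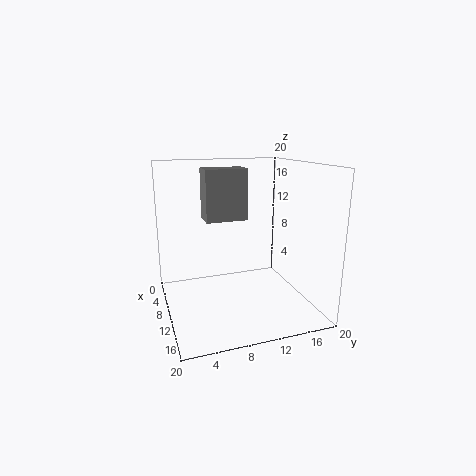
a = 5
b = 6
c = 12
p = 3.5
t = 7.25
col = 'gray'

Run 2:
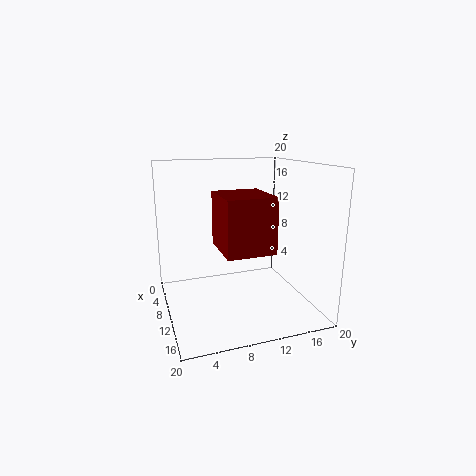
a = 11.5
b = 6
c = 10.25
p = 6.75
t = 6.75
col = 'maroon'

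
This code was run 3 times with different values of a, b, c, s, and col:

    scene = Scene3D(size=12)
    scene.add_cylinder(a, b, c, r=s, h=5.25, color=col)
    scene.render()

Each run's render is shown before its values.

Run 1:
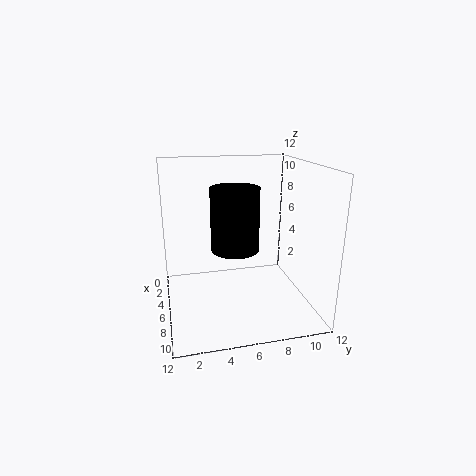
a = 6, b = 5.75, c = 5, s = 2, col = 'black'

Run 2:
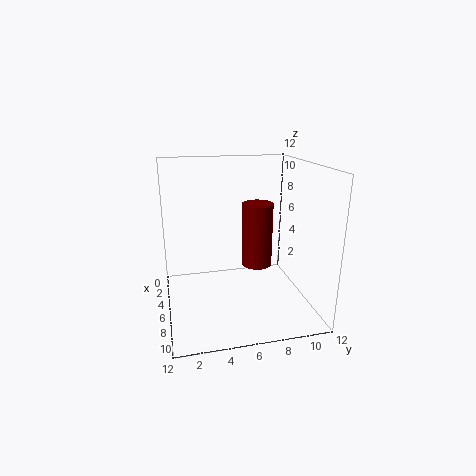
a = 6.5, b = 7.5, c = 3.75, s = 1.25, col = 'maroon'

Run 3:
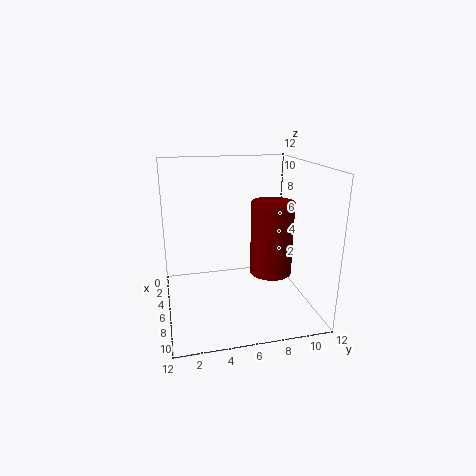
a = 10, b = 7.5, c = 4.75, s = 1.5, col = 'maroon'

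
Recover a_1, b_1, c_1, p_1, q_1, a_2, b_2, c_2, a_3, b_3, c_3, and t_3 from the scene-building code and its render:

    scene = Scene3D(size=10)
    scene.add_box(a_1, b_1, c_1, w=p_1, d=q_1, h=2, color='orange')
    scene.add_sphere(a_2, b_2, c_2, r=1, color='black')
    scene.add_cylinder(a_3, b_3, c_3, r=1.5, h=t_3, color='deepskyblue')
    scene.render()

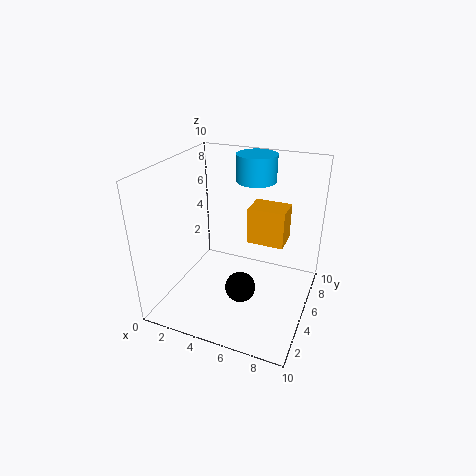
a_1 = 7; b_1 = 1.5; c_1 = 7; p_1 = 2; q_1 = 1.5; a_2 = 6; b_2 = 3; c_2 = 2.5; a_3 = 5; b_3 = 8.5; c_3 = 8; t_3 = 2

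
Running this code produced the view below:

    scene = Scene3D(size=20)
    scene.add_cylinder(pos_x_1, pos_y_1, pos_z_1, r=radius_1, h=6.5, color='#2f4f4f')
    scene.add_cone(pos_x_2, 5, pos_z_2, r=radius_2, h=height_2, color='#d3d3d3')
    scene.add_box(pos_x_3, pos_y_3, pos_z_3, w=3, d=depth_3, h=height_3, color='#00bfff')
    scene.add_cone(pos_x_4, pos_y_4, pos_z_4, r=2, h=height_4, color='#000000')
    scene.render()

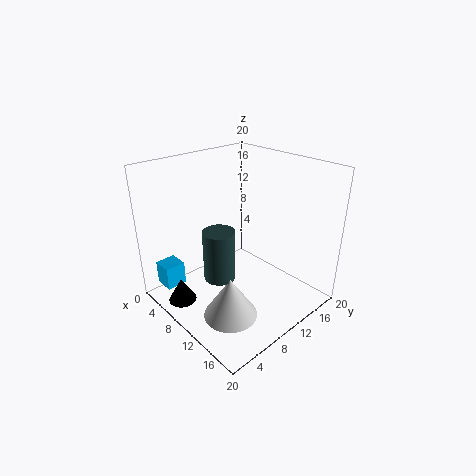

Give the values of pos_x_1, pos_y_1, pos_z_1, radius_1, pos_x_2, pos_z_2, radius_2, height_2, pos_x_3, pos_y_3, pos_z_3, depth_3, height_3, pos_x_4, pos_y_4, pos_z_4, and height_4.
pos_x_1 = 12; pos_y_1 = 5; pos_z_1 = 7; radius_1 = 2; pos_x_2 = 14; pos_z_2 = 2; radius_2 = 3.5; height_2 = 5.5; pos_x_3 = 0.5; pos_y_3 = 2; pos_z_3 = 1.5; depth_3 = 3; height_3 = 3.5; pos_x_4 = 5.5; pos_y_4 = 3; pos_z_4 = 0.5; height_4 = 3.5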